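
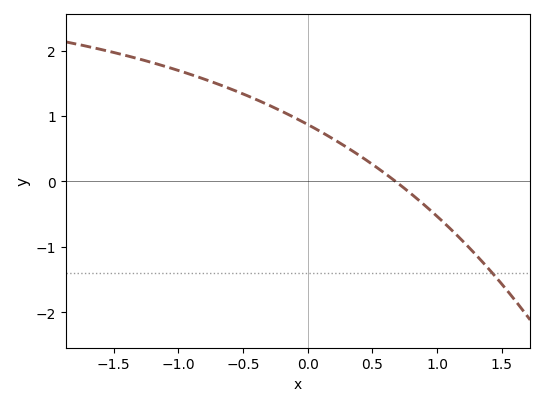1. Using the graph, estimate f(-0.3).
1.2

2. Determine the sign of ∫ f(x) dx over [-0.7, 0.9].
positive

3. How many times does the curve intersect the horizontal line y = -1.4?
1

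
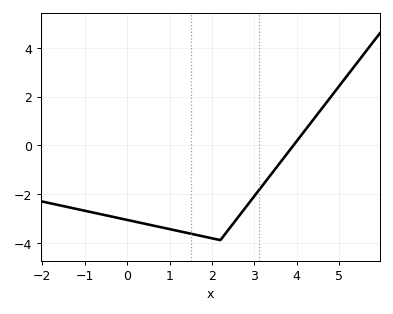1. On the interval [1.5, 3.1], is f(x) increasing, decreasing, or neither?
neither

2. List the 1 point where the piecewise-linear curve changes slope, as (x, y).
(2.2, -3.9)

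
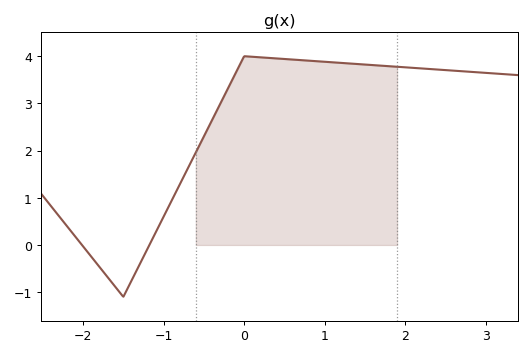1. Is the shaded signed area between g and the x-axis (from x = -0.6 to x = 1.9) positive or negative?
positive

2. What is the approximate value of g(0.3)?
4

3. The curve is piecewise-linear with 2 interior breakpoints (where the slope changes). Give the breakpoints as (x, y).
(-1.5, -1.1); (0, 4)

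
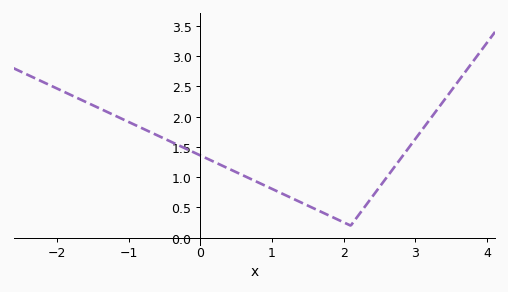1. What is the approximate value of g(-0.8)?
1.8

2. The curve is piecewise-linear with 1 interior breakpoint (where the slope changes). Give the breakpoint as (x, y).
(2.1, 0.2)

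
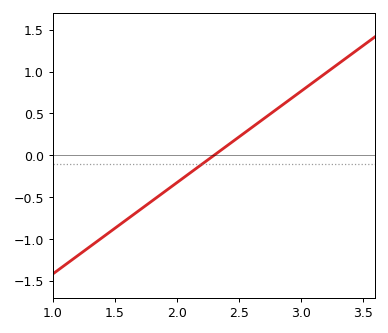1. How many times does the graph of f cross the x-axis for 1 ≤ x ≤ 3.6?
1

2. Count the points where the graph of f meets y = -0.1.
1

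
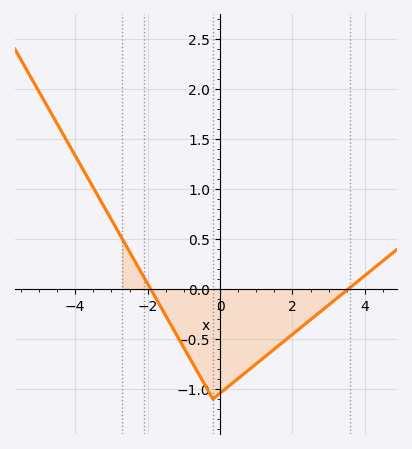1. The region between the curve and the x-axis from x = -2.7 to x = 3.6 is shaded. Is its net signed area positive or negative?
negative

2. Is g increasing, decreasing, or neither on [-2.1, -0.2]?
decreasing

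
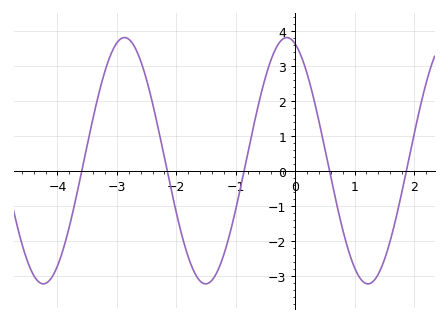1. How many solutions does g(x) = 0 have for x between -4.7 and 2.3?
5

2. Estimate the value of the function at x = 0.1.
3.3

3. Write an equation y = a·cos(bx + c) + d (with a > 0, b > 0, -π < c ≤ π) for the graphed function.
y = 3.52cos(2.3x + 0.322) + 0.3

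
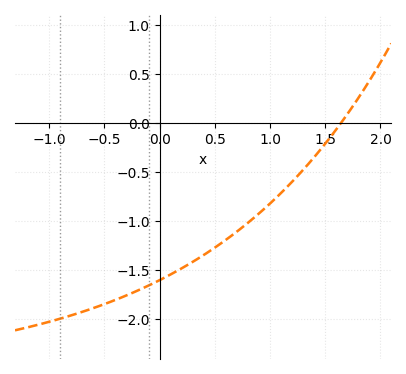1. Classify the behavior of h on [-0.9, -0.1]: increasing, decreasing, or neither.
increasing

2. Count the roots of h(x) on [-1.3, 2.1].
1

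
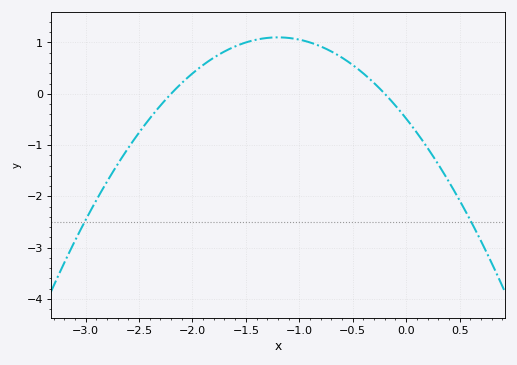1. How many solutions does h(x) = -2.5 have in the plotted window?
2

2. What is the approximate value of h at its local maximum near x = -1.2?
1.1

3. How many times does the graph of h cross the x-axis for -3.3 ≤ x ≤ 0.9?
2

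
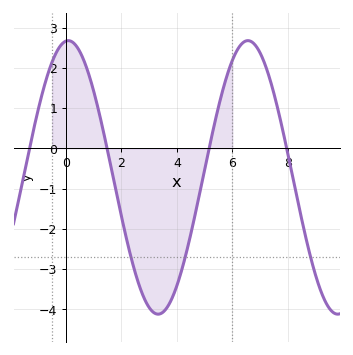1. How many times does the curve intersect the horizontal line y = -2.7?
3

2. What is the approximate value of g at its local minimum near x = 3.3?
-4.12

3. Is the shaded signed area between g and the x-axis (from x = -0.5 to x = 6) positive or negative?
negative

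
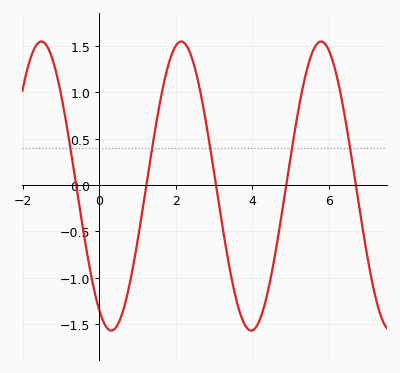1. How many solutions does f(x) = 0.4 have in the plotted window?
5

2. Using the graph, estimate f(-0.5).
-0.3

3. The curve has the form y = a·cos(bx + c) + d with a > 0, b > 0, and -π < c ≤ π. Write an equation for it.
y = 1.56cos(1.7x + 2.6) - 0.01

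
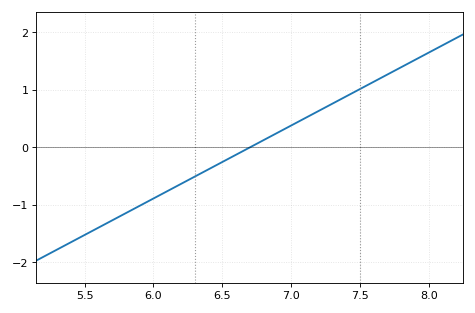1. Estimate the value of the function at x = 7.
0.4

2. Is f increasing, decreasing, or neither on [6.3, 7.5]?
increasing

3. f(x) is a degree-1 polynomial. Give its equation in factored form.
y = 1.27(x - 6.7)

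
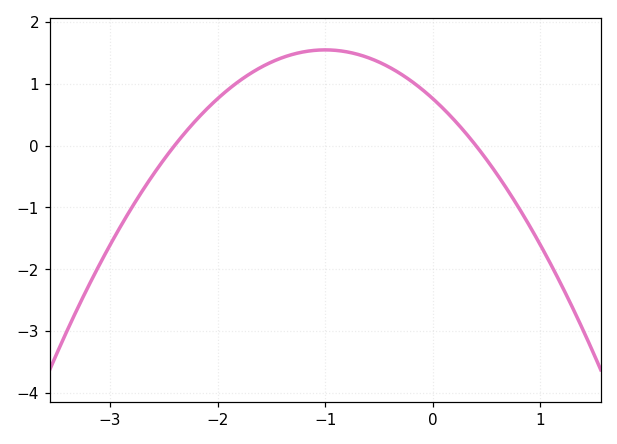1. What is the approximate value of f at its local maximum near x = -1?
1.5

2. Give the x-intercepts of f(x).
-2.4, 0.4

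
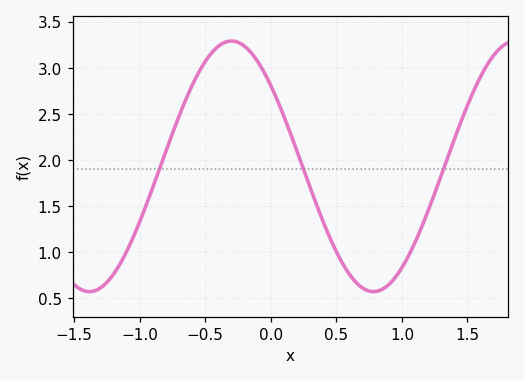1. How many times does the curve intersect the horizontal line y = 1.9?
3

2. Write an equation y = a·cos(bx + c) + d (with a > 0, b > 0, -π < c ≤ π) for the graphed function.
y = 1.36cos(2.9x + 0.87) + 1.93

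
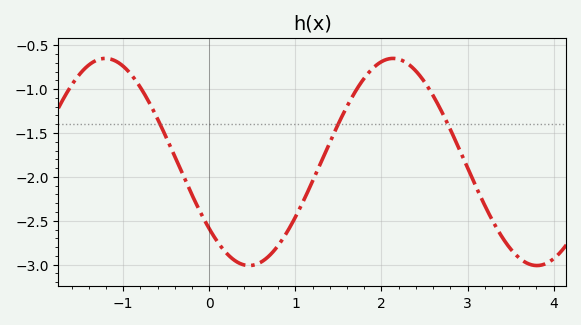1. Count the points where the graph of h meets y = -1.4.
3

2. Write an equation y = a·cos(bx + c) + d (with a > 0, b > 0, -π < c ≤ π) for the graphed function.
y = 1.18cos(1.9x + 2.3) - 1.83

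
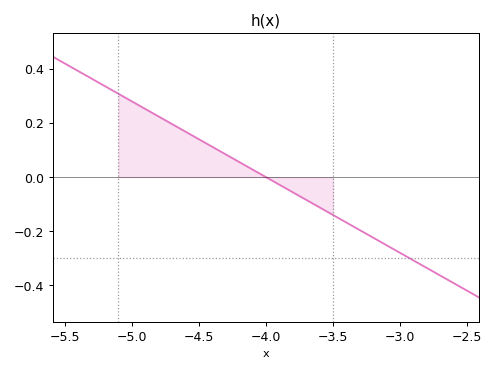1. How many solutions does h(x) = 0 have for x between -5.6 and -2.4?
1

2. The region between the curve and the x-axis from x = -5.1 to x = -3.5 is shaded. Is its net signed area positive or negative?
positive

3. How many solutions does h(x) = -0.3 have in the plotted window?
1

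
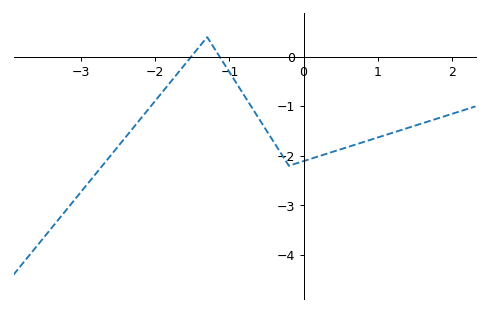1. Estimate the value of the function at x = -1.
-0.3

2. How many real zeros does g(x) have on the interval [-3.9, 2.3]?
2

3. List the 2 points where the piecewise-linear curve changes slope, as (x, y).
(-1.3, 0.4); (-0.2, -2.2)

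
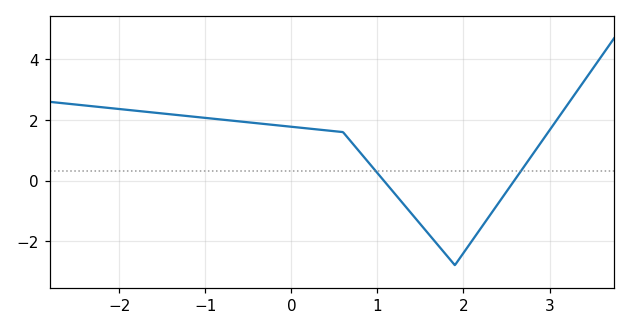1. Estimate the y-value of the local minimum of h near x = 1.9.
-2.8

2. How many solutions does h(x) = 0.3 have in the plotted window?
2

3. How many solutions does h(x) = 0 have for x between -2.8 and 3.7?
2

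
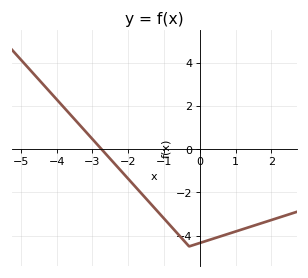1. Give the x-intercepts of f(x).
-2.75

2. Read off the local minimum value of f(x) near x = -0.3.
-4.5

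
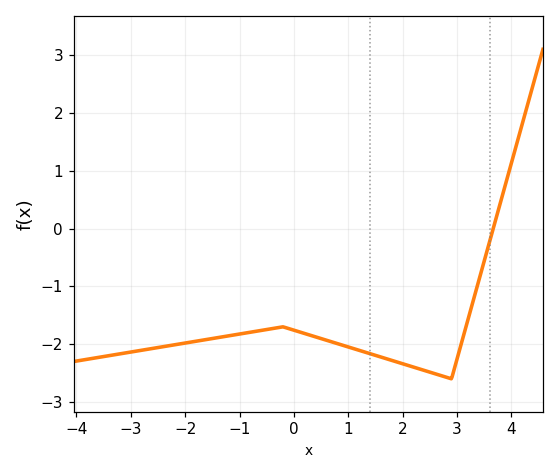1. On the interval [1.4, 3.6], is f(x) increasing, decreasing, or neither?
neither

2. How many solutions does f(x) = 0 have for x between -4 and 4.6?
1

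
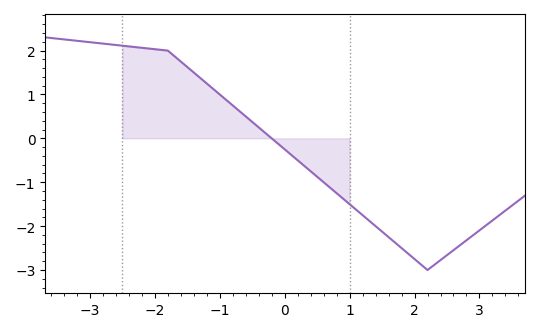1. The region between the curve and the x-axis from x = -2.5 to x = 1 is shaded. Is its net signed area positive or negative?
positive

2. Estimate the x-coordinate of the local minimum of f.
2.2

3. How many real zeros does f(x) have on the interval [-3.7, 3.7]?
1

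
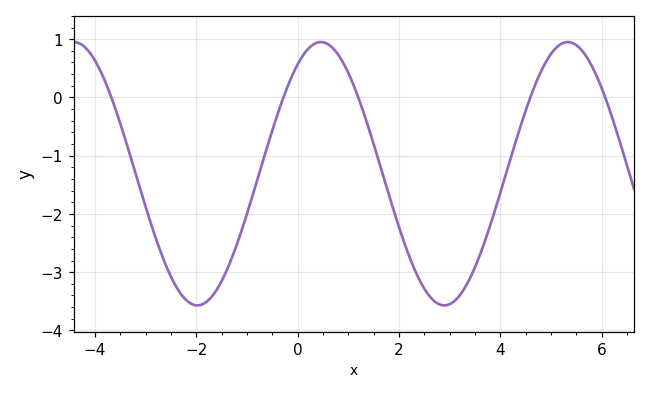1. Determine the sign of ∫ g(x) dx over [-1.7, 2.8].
negative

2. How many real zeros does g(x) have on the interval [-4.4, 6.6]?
5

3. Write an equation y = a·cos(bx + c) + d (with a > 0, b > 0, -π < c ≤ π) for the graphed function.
y = 2.26cos(1.3x - 0.59) - 1.31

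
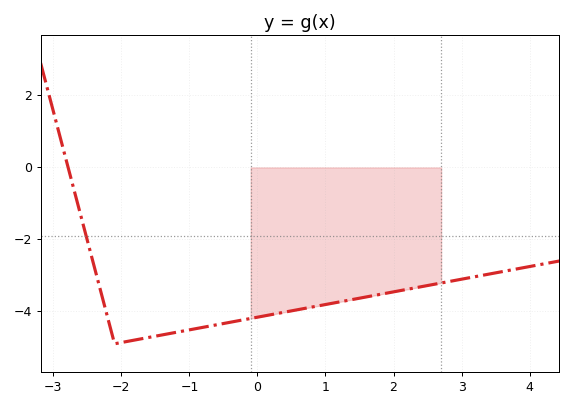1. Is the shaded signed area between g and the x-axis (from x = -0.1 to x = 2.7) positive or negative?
negative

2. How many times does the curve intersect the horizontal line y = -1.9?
1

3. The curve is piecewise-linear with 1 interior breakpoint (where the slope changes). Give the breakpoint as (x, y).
(-2.1, -4.9)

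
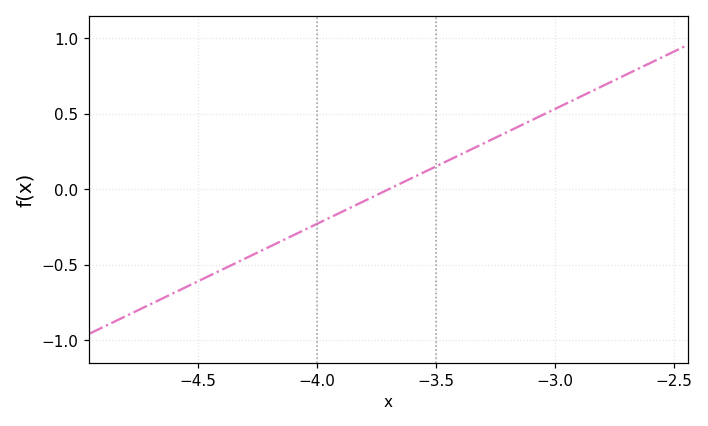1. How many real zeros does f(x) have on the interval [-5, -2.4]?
1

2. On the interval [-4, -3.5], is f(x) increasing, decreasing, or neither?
increasing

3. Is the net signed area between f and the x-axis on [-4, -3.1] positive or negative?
positive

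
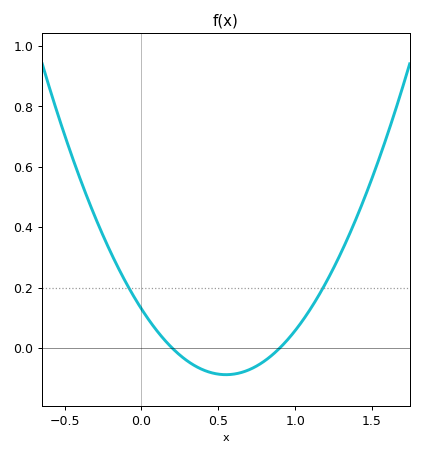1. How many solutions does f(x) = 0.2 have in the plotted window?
2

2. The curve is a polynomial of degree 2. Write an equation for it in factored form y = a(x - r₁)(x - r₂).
y = 0.72(x - 0.2)(x - 0.9)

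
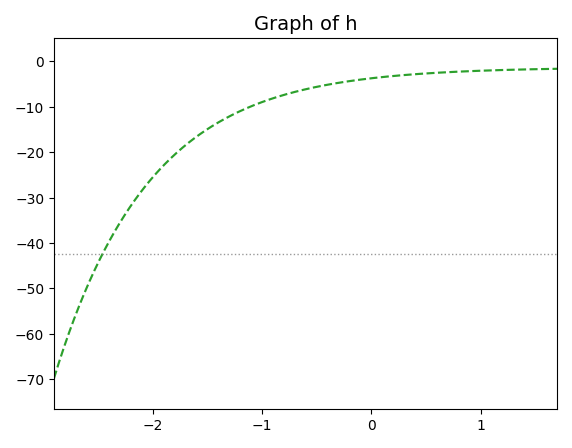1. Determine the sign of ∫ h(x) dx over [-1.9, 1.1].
negative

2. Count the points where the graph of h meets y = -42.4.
1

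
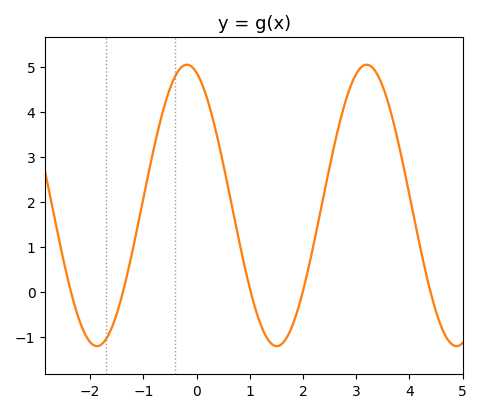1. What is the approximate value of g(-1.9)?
-1.2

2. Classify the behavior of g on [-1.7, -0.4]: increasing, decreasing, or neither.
increasing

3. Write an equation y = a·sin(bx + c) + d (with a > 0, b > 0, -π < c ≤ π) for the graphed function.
y = 3.13sin(1.9x + 1.9) + 1.92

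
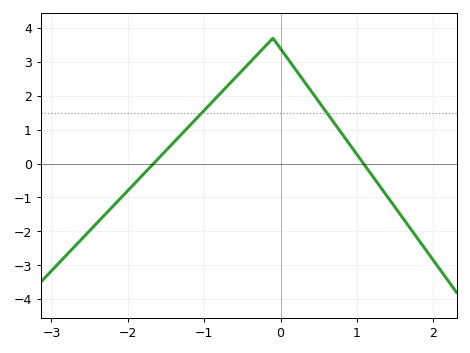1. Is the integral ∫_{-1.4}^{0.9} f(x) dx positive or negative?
positive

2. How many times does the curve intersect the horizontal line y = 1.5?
2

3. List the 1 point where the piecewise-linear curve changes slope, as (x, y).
(-0.1, 3.7)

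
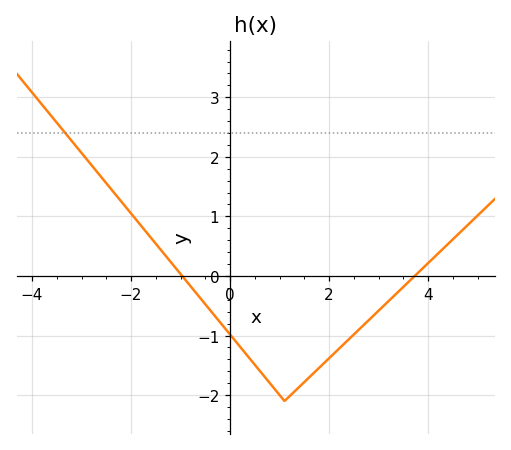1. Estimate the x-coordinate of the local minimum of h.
1.1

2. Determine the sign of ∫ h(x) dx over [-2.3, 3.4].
negative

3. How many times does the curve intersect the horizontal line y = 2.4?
1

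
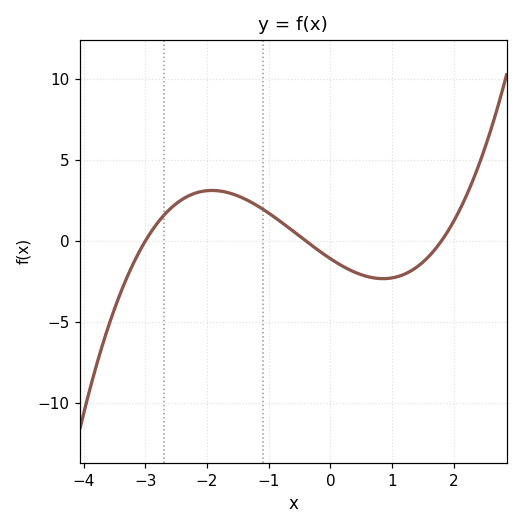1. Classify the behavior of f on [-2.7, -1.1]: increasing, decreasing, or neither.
neither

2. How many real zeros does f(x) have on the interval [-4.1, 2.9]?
3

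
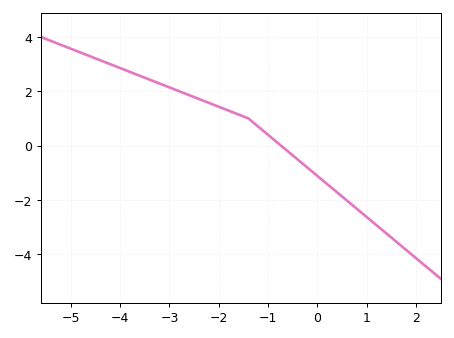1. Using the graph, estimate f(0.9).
-2.4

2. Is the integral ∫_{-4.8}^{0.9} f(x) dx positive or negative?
positive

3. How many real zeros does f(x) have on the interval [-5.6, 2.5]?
1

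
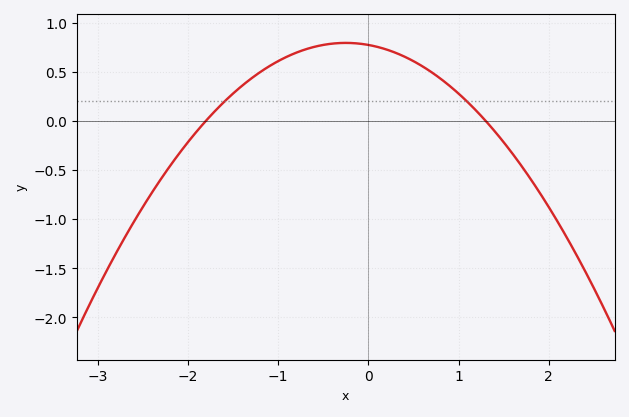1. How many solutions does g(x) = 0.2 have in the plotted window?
2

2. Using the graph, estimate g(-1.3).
0.45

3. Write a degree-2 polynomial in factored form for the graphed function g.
y = -0.33(x + 1.8)(x - 1.3)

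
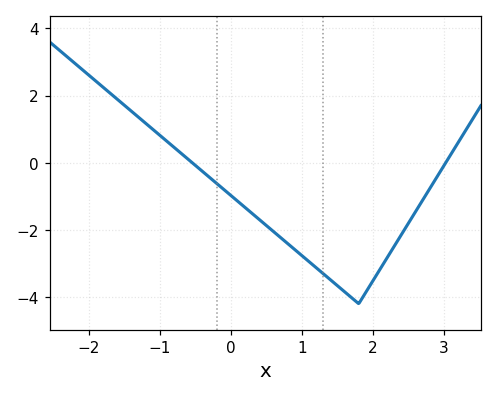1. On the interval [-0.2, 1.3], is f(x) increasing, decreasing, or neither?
decreasing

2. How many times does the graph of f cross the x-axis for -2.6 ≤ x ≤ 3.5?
2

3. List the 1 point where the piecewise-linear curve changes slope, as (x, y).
(1.8, -4.2)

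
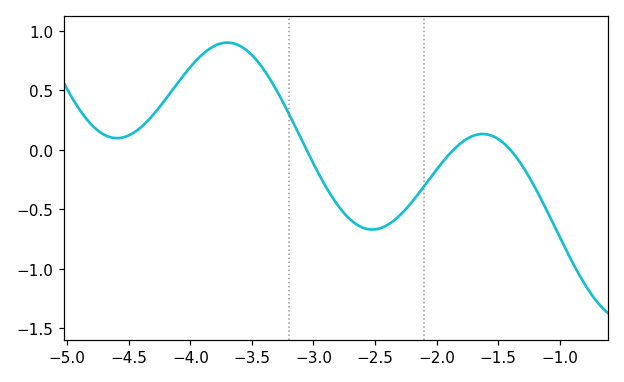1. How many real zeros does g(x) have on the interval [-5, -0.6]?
3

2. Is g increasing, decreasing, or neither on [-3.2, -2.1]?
neither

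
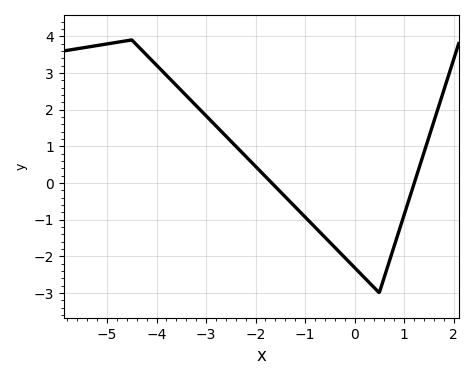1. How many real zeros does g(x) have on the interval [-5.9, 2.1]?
2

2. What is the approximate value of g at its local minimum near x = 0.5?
-3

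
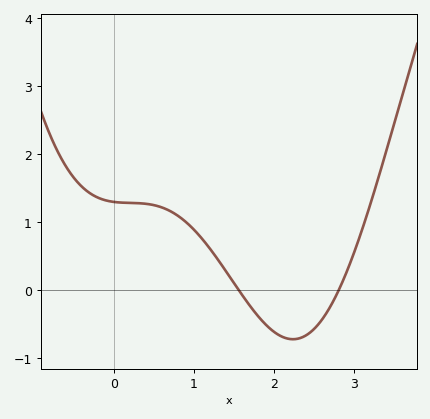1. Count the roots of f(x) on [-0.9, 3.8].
2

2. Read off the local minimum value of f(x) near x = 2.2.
-0.717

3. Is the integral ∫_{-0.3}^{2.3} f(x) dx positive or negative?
positive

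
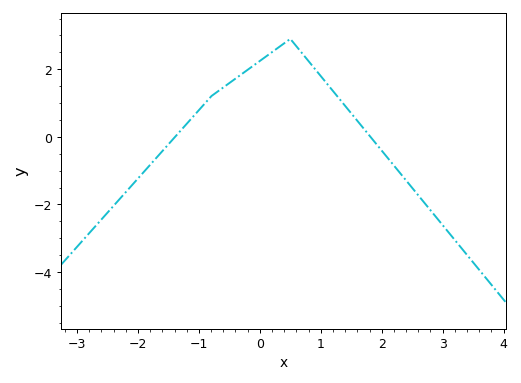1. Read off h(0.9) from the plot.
2.02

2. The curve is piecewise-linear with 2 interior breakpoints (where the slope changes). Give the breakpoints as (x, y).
(-0.8, 1.2); (0.5, 2.9)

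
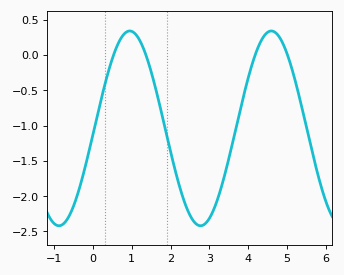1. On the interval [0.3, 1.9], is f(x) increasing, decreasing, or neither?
neither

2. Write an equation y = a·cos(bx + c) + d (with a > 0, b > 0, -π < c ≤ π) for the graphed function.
y = 1.38cos(1.72x - 1.63) - 1.04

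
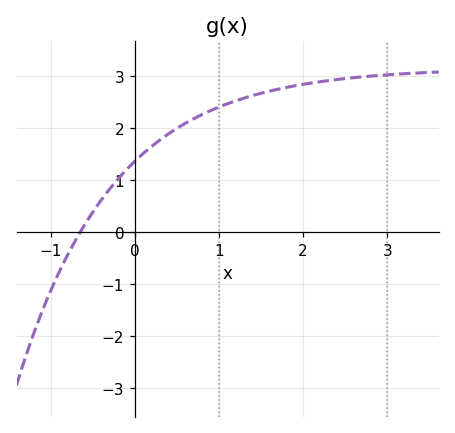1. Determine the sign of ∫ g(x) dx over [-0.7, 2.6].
positive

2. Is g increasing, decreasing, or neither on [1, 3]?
increasing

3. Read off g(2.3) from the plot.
2.9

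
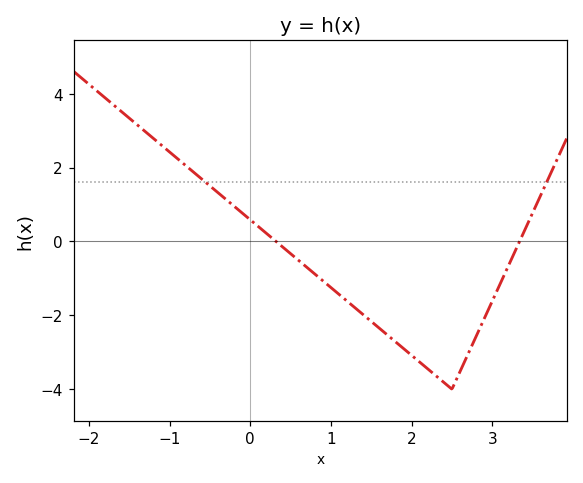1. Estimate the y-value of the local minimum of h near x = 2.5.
-4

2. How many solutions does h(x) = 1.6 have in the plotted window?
2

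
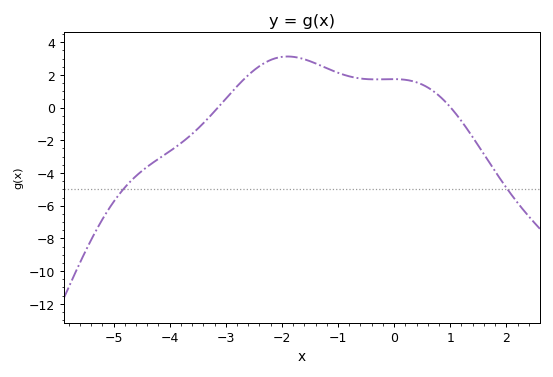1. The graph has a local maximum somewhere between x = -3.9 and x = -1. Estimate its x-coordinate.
-1.8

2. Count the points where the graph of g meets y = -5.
2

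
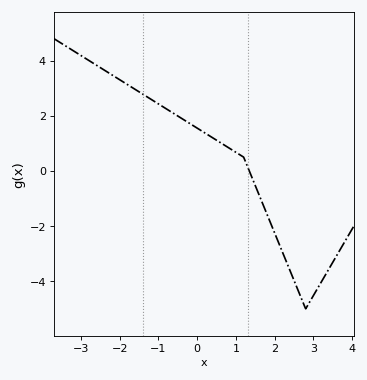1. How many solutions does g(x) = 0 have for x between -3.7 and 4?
1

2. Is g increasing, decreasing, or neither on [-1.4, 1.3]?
decreasing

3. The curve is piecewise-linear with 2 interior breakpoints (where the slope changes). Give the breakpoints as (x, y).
(1.2, 0.5); (2.8, -5)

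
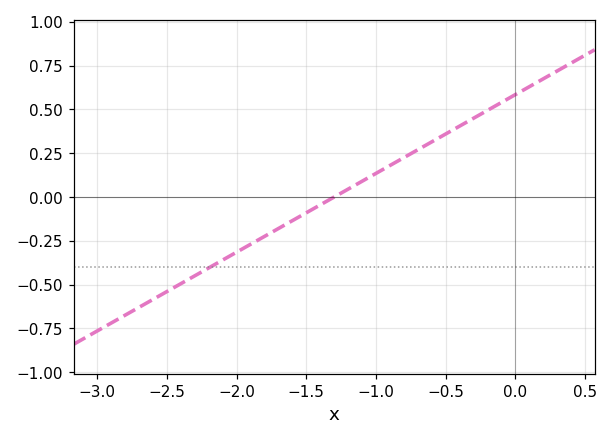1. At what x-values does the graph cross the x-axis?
-1.3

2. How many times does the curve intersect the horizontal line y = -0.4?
1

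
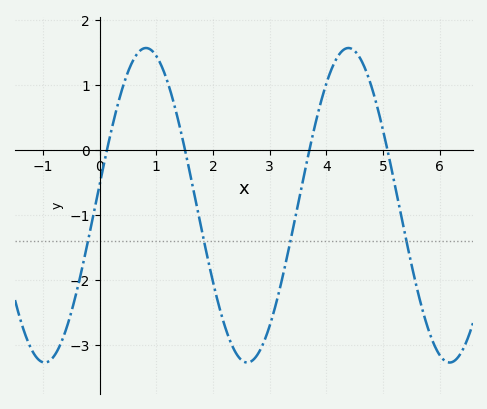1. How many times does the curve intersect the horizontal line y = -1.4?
4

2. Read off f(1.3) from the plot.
0.8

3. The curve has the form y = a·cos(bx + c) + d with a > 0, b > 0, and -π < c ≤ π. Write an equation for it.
y = 2.42cos(1.8x - 1.4) - 0.85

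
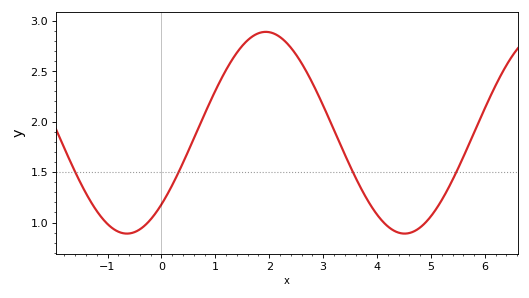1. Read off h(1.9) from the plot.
2.89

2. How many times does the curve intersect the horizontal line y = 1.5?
4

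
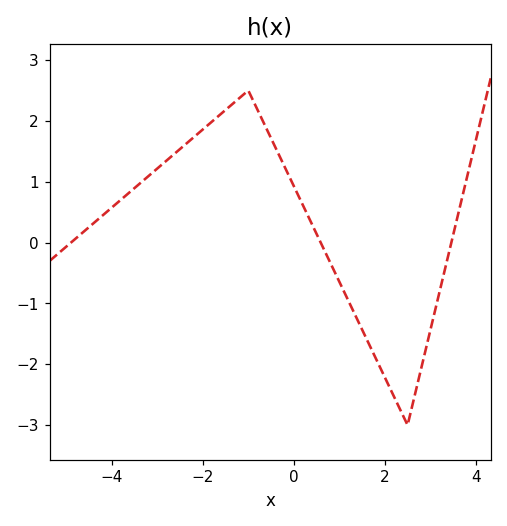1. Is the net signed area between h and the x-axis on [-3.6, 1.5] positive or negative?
positive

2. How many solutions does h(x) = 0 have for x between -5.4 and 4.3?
3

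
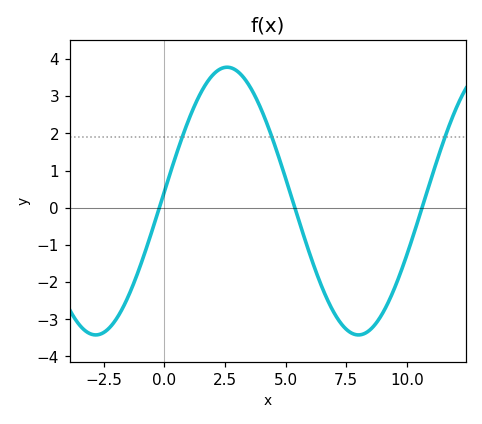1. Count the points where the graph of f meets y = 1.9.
3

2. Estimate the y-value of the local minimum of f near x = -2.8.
-3.4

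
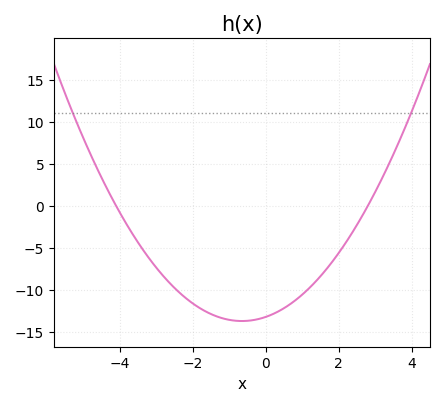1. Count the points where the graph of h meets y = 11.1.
2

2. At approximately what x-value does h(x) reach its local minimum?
-0.65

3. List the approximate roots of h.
-4.1, 2.8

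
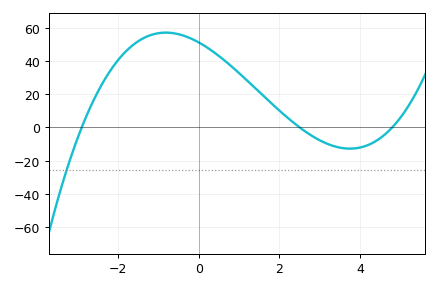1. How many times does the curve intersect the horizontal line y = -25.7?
1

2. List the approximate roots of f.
-3, 2.4, 4.8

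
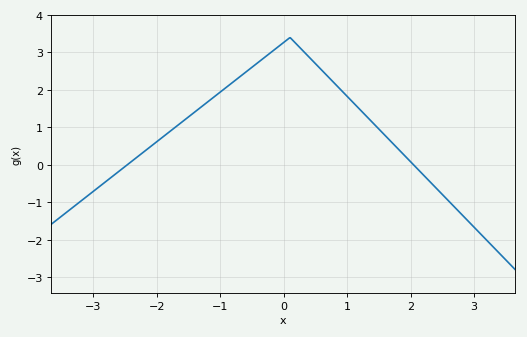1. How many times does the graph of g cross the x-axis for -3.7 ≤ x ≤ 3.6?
2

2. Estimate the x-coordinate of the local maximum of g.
0.1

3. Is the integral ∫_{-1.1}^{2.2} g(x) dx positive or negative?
positive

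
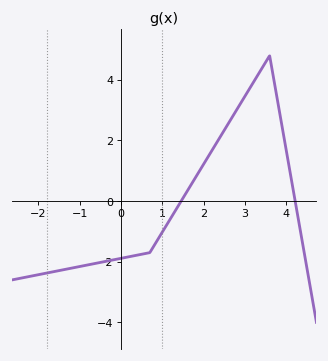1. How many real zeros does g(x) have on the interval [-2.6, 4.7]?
2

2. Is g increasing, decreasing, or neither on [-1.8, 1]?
increasing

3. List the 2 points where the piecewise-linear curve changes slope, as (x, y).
(0.7, -1.7); (3.6, 4.8)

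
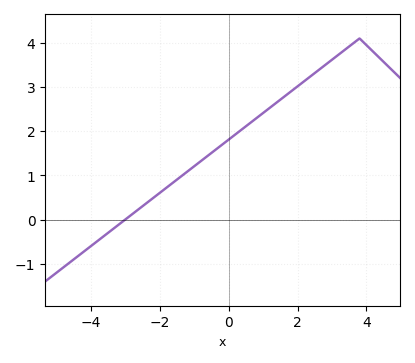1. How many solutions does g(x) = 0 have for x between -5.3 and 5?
1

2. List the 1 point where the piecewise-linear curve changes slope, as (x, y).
(3.8, 4.1)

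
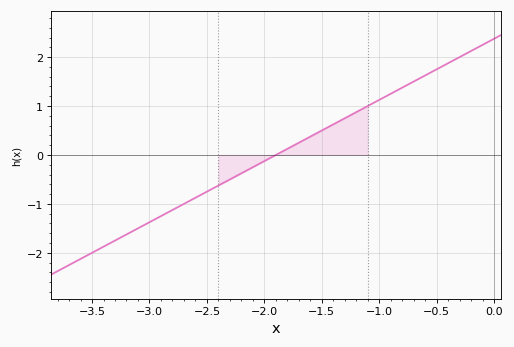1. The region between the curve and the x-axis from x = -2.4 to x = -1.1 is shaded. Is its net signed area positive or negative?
positive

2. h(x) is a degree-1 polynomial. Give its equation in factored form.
y = 1.25(x + 1.9)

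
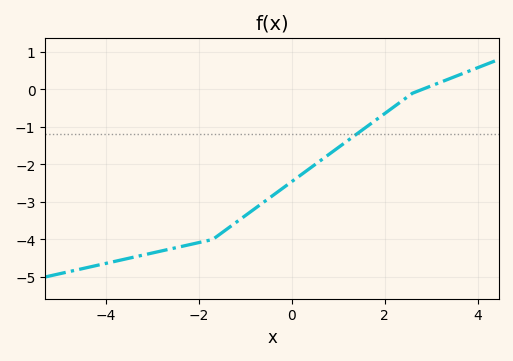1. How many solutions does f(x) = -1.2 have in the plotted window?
1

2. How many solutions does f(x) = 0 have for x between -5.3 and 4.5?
1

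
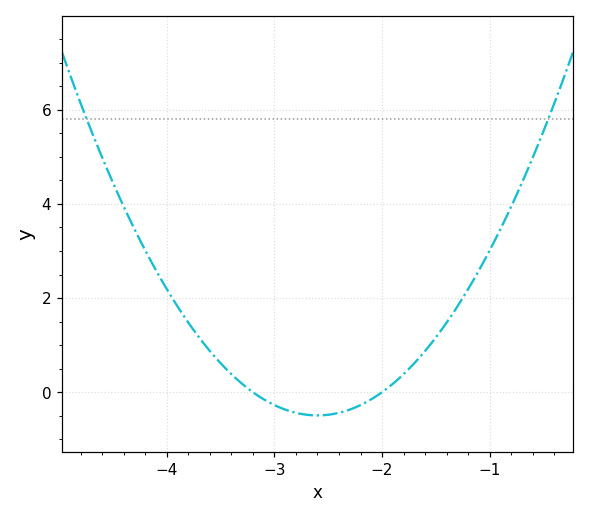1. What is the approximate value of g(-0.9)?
3.4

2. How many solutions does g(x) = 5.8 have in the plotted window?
2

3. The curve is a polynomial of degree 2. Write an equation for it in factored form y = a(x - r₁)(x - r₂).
y = 1.37(x + 3.2)(x + 2)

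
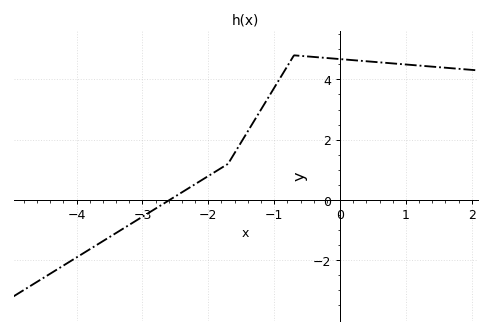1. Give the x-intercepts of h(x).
-2.59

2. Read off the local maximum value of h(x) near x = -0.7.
4.8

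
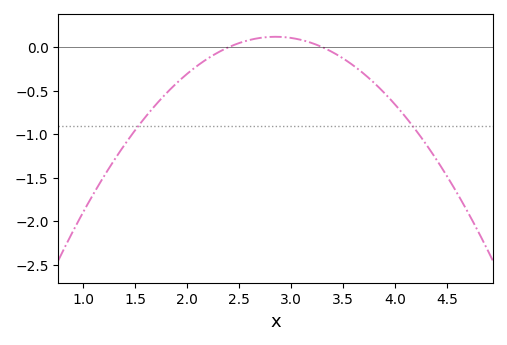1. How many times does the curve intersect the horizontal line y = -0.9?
2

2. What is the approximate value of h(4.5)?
-1.49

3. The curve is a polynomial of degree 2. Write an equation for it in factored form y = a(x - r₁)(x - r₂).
y = -0.59(x - 2.4)(x - 3.3)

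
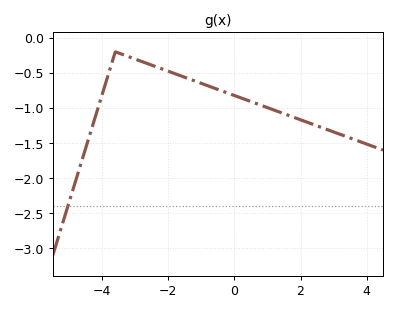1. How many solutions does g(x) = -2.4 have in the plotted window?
1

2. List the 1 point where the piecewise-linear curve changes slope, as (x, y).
(-3.6, -0.2)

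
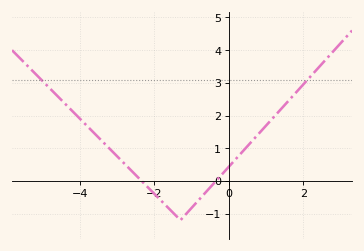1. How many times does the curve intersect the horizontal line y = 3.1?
2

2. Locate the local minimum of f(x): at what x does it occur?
-1.2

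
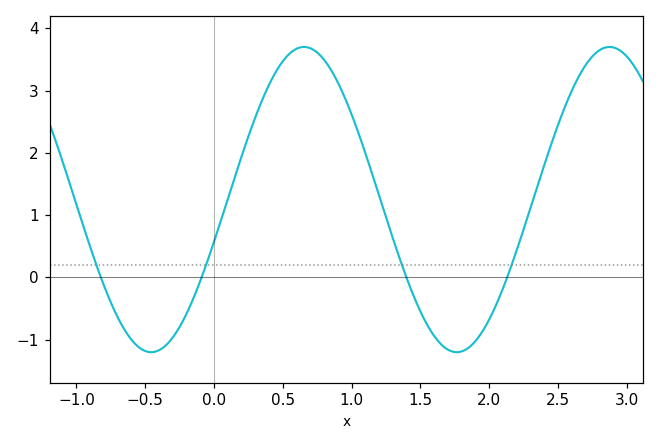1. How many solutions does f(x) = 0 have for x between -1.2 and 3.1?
4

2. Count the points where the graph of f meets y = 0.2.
4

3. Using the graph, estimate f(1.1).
1.99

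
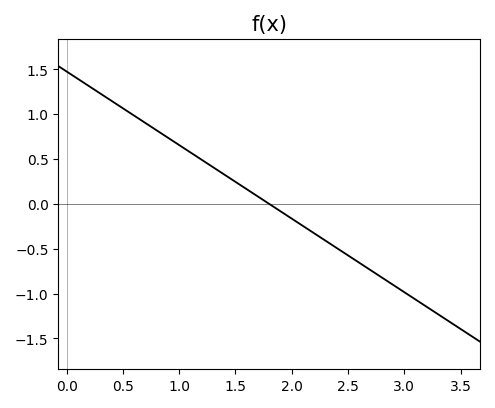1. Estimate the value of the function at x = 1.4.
0.328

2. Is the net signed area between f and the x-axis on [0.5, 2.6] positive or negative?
positive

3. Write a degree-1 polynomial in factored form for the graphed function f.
y = -0.82(x - 1.8)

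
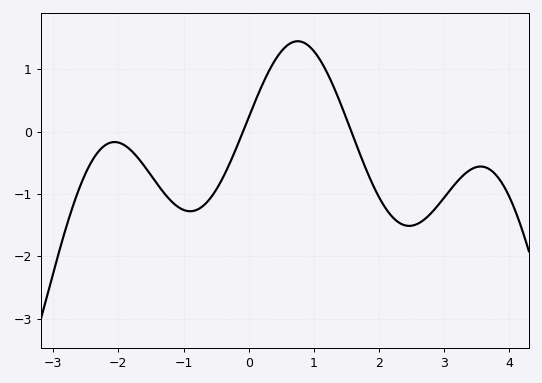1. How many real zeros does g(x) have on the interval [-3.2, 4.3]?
2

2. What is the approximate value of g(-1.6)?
-0.6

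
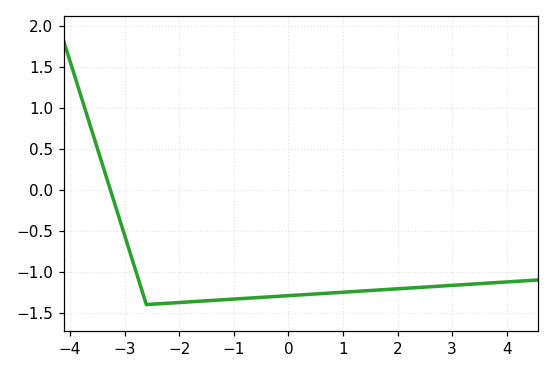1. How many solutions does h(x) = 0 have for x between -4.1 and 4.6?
1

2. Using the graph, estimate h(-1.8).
-1.37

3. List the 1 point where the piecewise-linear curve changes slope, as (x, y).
(-2.6, -1.4)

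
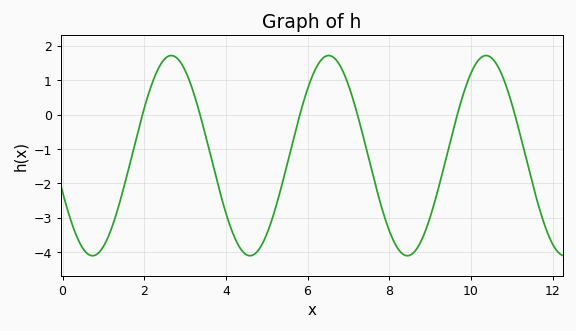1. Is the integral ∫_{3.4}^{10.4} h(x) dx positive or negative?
negative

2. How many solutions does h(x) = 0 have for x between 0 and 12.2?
6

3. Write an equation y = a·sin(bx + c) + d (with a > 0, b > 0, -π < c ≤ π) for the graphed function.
y = 2.91sin(1.6x - 2.8) - 1.19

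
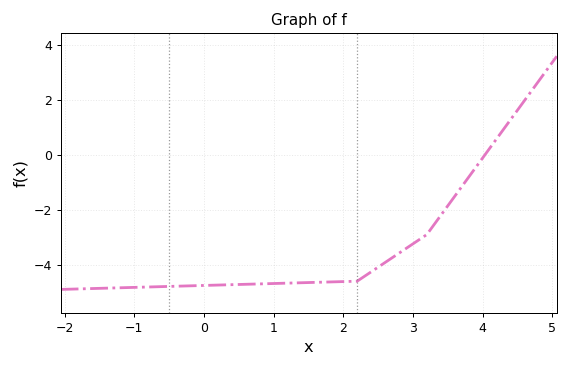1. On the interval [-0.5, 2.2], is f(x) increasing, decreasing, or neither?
increasing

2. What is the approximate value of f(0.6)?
-4.8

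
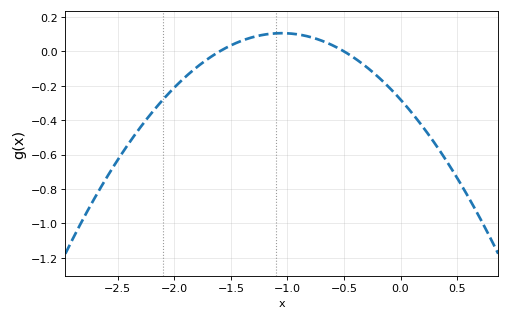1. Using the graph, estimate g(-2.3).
-0.44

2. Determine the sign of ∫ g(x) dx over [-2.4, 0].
negative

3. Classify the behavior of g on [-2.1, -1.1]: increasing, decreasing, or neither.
increasing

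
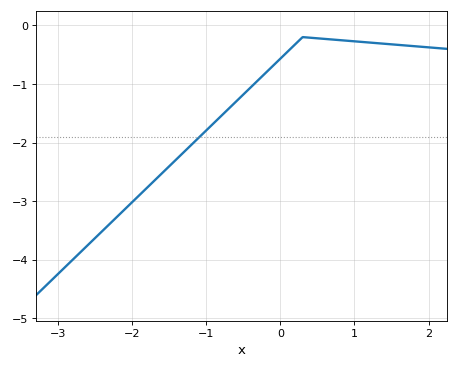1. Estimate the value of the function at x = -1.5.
-2.4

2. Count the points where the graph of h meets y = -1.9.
1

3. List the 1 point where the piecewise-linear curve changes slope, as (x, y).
(0.3, -0.2)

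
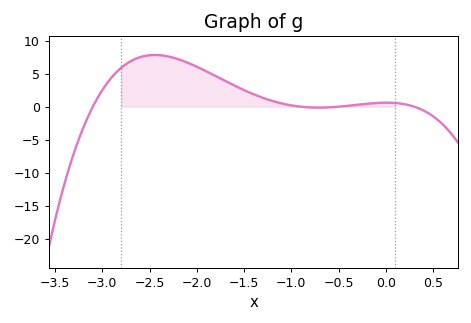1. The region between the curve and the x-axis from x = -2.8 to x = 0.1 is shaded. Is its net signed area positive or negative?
positive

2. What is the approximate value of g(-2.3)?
7.6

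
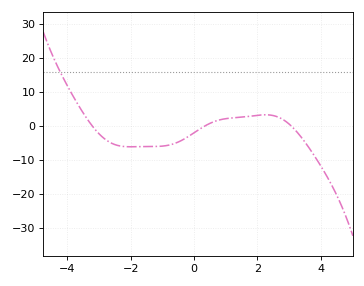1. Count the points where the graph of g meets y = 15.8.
1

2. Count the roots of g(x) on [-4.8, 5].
3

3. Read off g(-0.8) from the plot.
-6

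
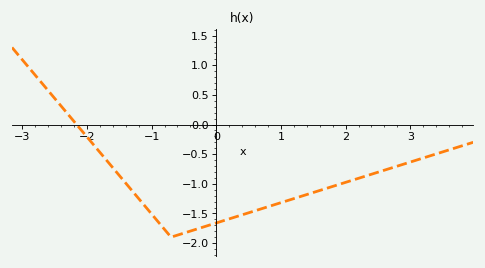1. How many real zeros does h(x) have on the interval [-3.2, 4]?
1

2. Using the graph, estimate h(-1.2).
-1.25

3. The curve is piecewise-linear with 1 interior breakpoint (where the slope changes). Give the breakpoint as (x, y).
(-0.7, -1.9)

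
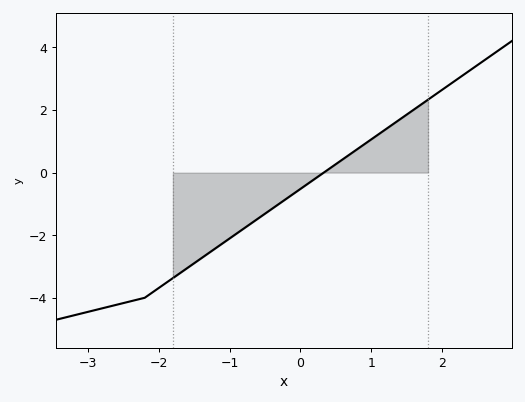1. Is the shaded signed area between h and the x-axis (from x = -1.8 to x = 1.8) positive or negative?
negative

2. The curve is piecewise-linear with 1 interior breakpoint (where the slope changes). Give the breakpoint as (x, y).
(-2.2, -4)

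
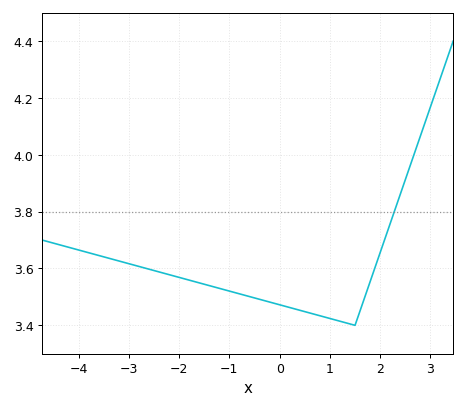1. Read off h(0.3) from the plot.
3.46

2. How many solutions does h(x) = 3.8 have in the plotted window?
1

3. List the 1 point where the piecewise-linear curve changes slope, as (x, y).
(1.5, 3.4)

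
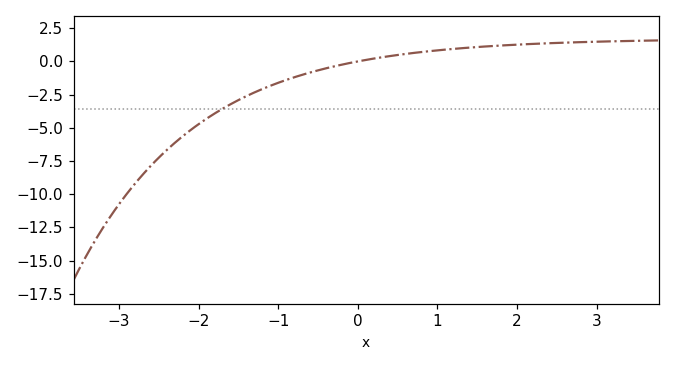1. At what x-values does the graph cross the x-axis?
0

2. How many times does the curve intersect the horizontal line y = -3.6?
1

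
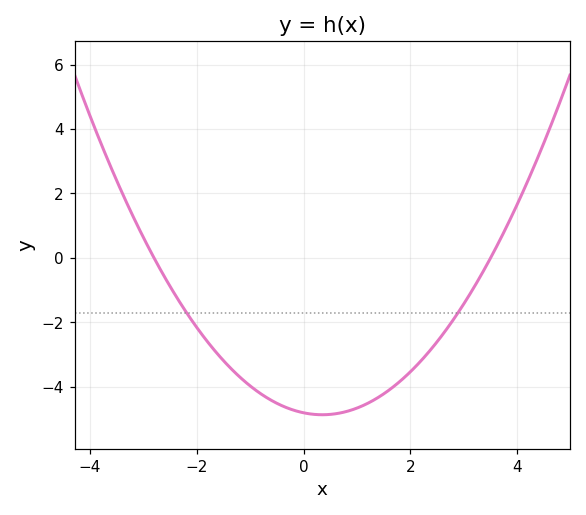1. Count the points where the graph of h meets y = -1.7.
2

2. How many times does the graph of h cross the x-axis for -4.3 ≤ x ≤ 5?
2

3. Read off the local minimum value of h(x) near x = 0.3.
-4.86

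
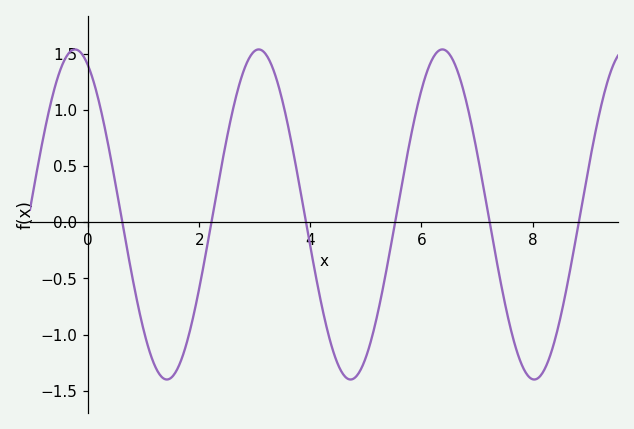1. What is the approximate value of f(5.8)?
0.75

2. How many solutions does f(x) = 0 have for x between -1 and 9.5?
6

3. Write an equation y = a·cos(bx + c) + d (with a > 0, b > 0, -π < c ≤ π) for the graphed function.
y = 1.47cos(1.9x + 0.45) + 0.07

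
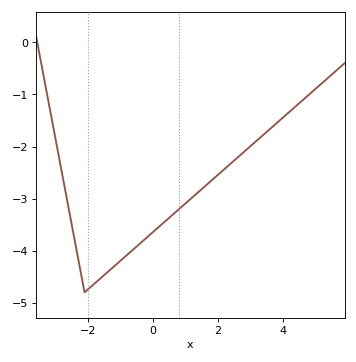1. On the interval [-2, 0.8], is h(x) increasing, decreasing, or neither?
increasing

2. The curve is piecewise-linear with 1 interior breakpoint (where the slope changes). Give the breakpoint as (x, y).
(-2.1, -4.8)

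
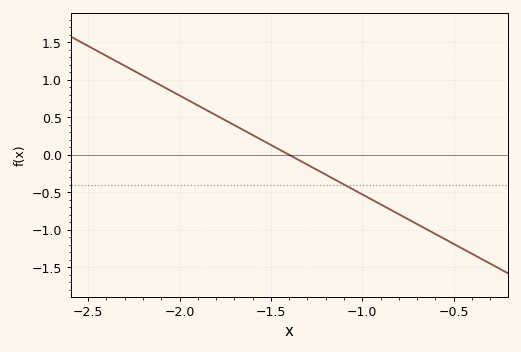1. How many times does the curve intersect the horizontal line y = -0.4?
1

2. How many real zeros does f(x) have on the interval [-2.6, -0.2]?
1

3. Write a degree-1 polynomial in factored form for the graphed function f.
y = -1.32(x + 1.4)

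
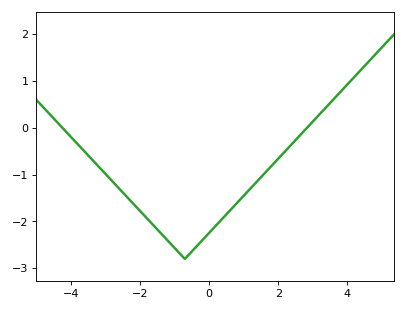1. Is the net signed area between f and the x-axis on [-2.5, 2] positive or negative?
negative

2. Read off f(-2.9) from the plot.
-1.1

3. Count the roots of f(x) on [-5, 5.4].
2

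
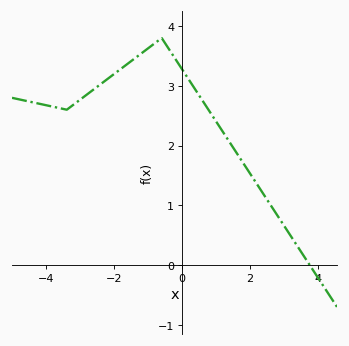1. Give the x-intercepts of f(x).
3.8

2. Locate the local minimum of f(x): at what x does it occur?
-3.4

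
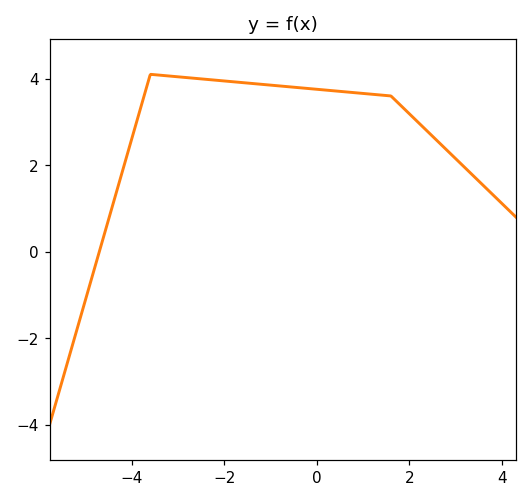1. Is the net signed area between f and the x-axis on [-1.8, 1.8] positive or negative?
positive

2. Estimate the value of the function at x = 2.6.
2.6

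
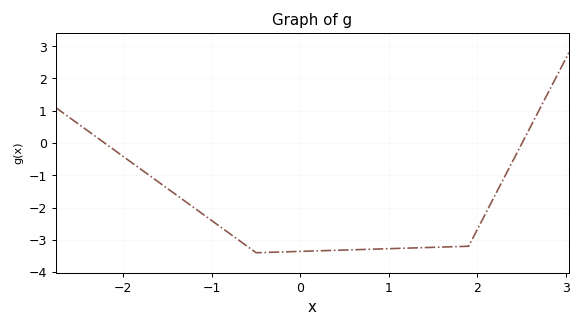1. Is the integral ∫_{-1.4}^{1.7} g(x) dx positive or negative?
negative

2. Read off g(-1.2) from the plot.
-2.01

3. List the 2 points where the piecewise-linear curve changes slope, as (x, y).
(-0.5, -3.4); (1.9, -3.2)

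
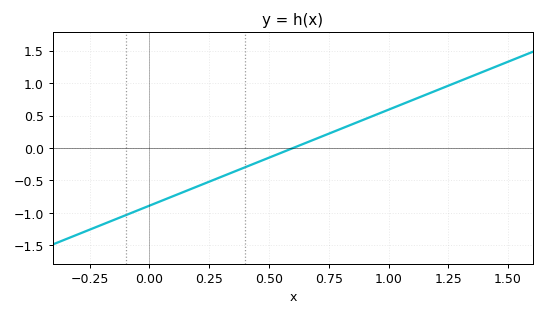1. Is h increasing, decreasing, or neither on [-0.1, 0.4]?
increasing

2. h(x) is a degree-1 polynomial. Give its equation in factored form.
y = 1.48(x - 0.6)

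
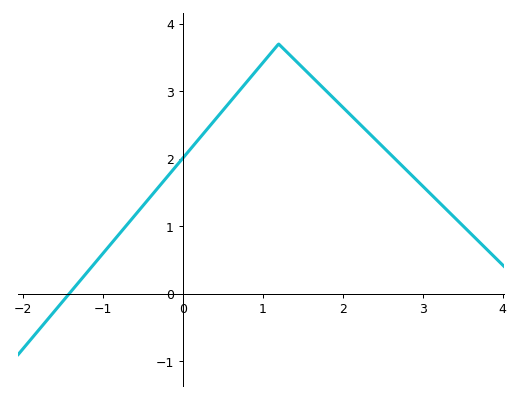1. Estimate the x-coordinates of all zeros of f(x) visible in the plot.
-1.42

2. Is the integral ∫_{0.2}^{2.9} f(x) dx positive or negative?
positive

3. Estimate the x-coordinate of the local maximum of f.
1.2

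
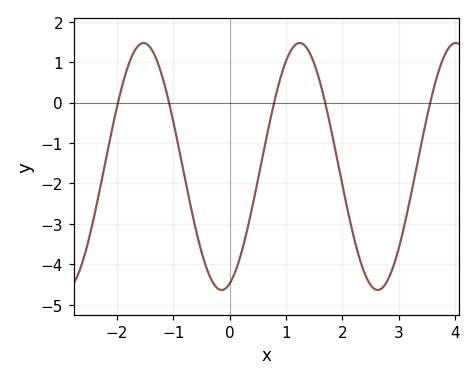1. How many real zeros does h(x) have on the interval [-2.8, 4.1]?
5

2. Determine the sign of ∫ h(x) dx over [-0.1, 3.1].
negative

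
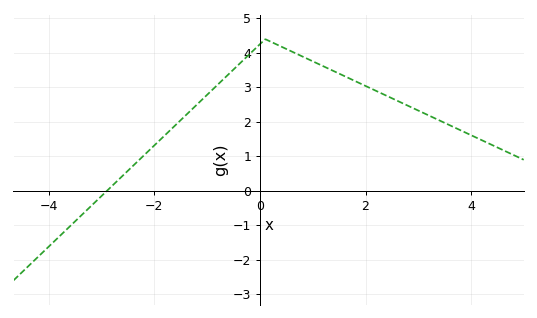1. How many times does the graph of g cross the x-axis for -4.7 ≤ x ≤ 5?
1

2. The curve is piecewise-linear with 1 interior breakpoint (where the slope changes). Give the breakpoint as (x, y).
(0.1, 4.4)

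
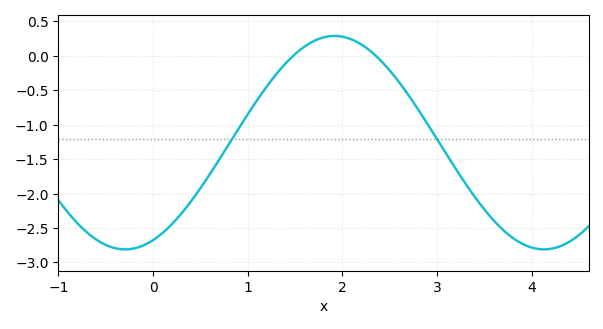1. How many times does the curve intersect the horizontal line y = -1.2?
2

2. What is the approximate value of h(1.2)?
-0.445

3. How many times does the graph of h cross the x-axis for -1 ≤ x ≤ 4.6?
2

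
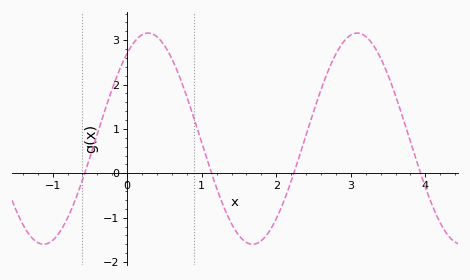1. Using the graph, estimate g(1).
0.685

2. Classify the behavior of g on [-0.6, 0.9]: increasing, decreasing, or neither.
neither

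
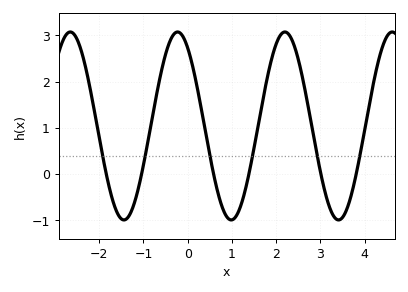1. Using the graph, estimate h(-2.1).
1.31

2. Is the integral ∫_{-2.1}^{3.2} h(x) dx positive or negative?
positive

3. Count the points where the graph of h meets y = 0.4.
6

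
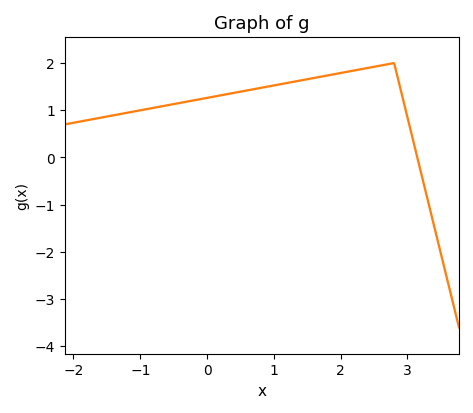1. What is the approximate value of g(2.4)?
1.9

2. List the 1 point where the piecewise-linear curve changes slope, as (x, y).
(2.8, 2)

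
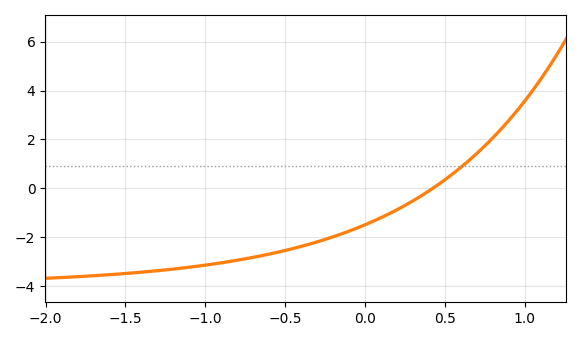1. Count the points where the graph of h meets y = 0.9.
1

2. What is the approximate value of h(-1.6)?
-3.6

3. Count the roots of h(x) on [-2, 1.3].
1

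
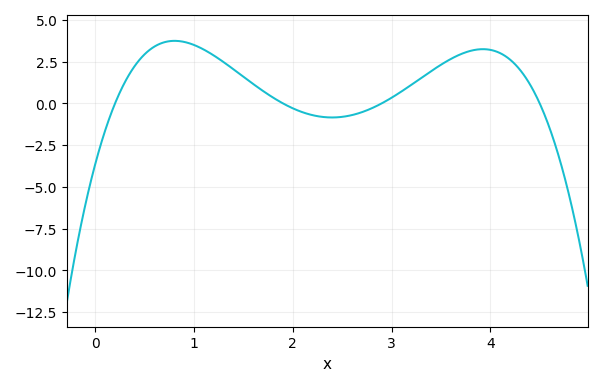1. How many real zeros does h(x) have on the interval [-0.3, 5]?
4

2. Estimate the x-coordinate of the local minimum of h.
2.4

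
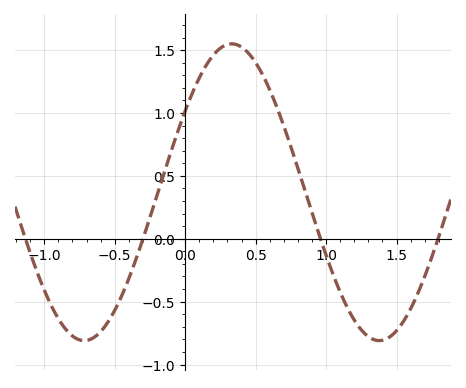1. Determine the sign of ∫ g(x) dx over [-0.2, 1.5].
positive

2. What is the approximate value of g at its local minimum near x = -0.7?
-0.8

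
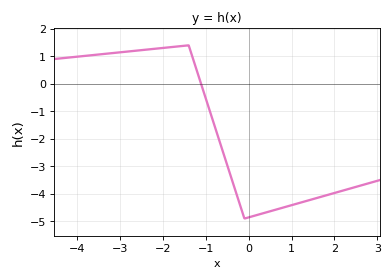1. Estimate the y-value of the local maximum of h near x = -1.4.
1.4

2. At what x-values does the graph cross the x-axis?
-1.11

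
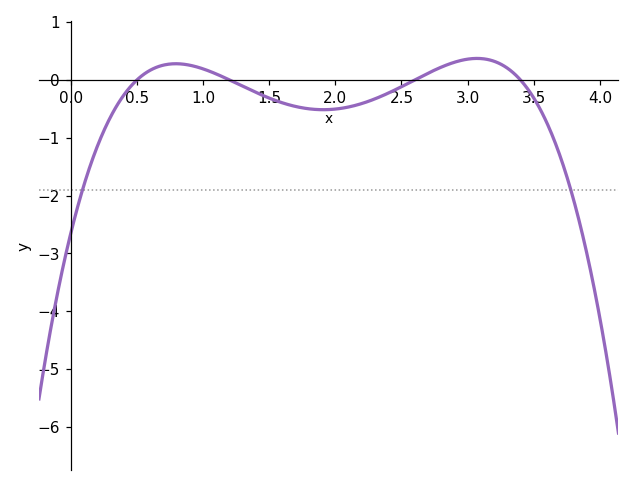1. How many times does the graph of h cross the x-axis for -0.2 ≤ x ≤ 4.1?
4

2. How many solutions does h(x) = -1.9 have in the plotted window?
2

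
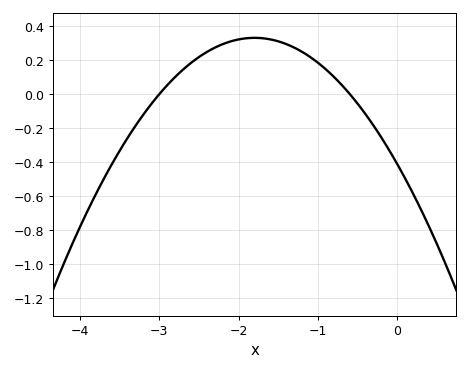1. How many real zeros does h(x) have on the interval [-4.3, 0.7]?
2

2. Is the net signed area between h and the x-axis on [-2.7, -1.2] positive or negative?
positive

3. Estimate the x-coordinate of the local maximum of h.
-1.8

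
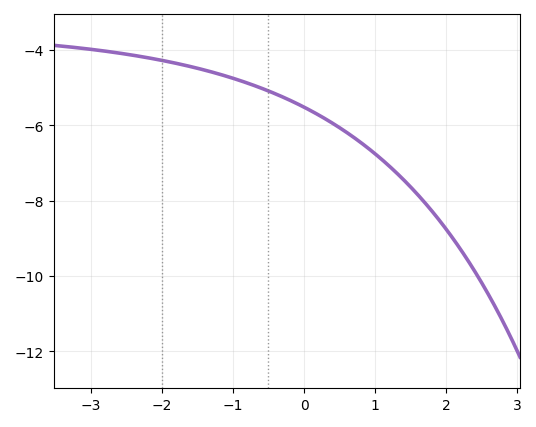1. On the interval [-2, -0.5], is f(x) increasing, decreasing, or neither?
decreasing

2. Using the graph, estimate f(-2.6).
-4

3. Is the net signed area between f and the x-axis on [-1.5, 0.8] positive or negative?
negative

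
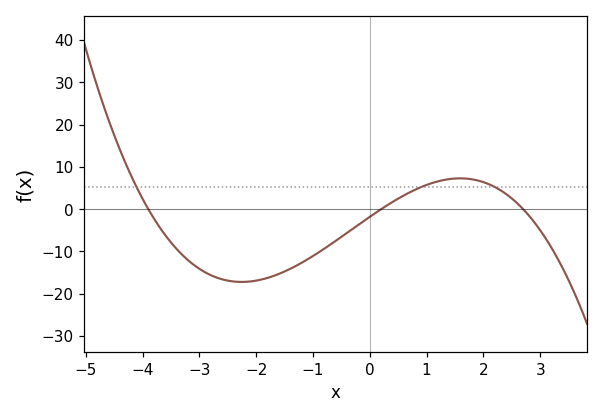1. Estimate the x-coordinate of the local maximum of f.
1.6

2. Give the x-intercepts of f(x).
-3.8, 0.2, 2.6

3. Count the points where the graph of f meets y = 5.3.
3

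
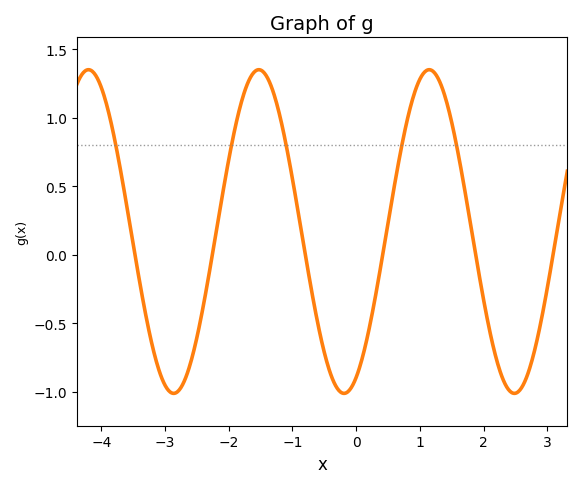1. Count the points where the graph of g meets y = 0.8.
5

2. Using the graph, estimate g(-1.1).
0.802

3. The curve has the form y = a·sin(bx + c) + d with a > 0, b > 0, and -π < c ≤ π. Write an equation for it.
y = 1.18sin(2.35x - 1.12) + 0.17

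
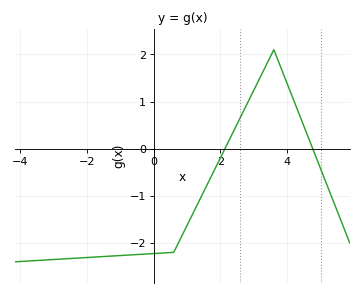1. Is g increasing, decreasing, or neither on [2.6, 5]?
neither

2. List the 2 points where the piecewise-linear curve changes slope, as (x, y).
(0.6, -2.2); (3.6, 2.1)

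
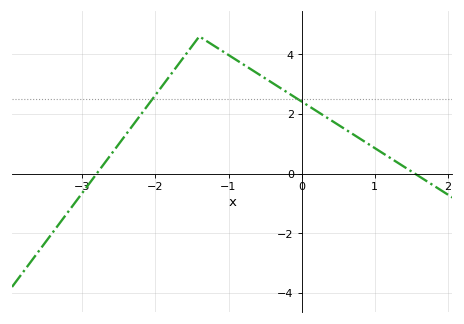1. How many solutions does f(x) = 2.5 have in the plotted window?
2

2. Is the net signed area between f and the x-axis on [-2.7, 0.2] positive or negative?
positive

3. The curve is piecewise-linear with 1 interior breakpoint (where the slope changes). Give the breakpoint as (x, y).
(-1.4, 4.6)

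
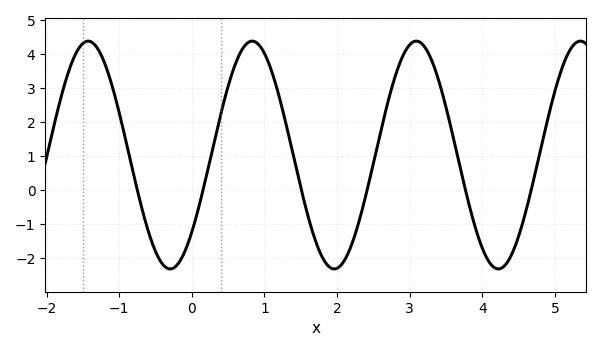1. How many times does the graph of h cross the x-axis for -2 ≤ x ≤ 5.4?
6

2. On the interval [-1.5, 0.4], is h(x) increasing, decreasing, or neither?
neither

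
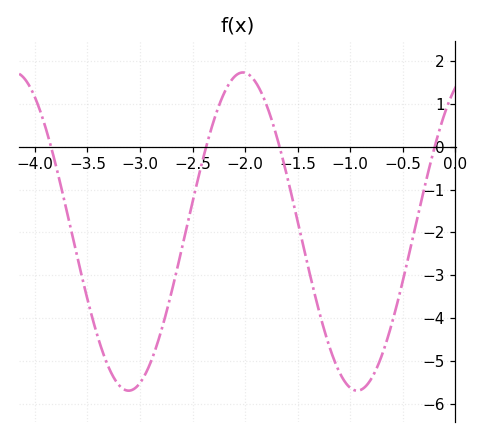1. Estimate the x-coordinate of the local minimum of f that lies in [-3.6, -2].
-3.1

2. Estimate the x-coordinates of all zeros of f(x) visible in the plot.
-3.8, -2.4, -1.7, -0.2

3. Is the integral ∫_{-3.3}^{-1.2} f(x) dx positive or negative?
negative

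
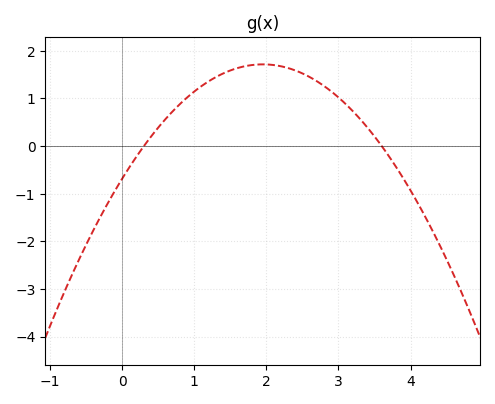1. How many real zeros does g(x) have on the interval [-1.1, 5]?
2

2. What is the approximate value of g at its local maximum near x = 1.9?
1.72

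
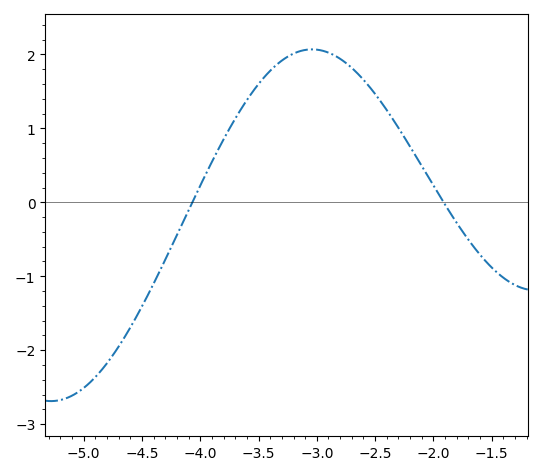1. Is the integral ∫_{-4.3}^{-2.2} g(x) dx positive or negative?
positive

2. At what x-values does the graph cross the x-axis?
-4.1, -1.9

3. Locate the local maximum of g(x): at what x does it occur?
-3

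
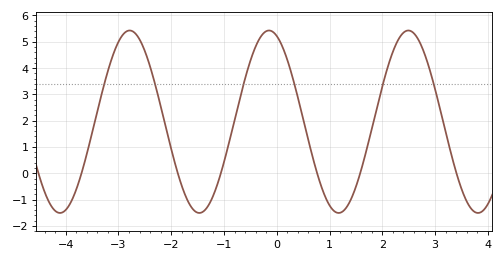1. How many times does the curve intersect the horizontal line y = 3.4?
6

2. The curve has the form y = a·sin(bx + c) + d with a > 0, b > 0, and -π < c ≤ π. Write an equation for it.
y = 3.47sin(2.4x + 1.9) + 1.96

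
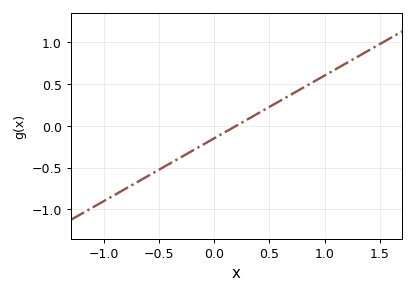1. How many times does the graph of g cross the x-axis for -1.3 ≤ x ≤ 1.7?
1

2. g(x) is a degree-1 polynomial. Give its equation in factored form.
y = 0.75(x - 0.2)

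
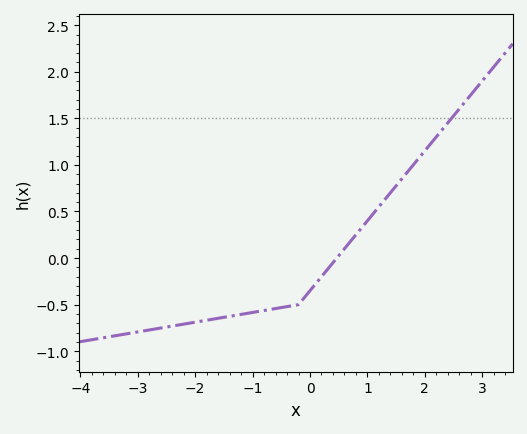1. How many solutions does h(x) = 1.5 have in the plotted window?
1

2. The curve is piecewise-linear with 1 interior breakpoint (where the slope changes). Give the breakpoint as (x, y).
(-0.2, -0.5)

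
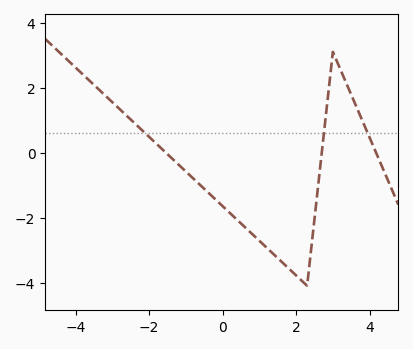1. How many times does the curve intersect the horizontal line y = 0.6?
3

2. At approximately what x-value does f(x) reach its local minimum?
2.3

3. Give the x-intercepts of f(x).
-1.55, 2.7, 4.18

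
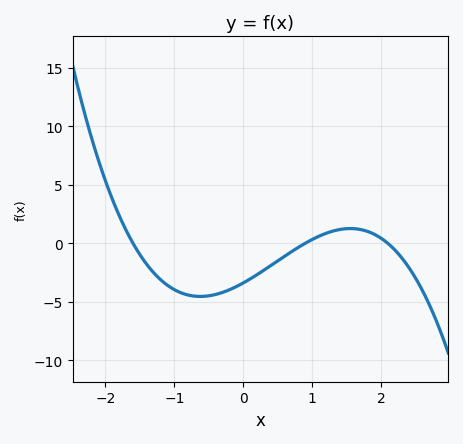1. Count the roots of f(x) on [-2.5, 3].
3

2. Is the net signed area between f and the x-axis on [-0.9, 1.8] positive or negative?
negative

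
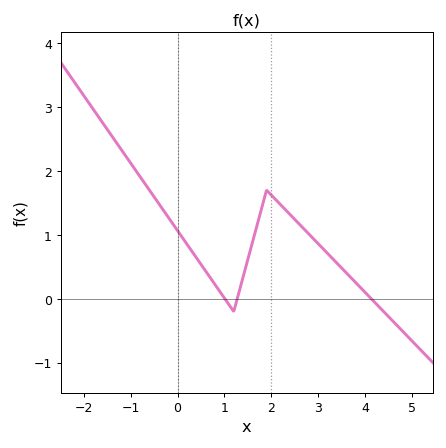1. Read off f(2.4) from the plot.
1.32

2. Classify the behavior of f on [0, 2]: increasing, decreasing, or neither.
neither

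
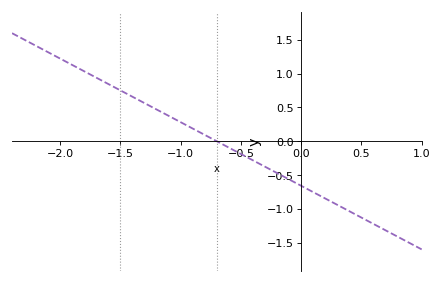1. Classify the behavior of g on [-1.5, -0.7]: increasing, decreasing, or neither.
decreasing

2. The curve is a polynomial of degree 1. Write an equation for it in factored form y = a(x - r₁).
y = -0.94(x + 0.7)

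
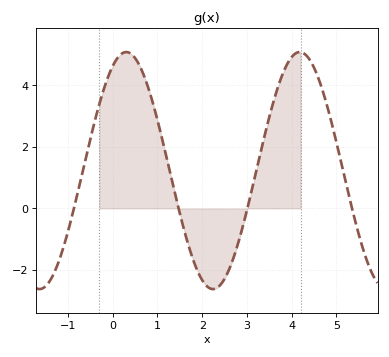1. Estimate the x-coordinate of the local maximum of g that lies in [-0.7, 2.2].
0.301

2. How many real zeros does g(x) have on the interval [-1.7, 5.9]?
4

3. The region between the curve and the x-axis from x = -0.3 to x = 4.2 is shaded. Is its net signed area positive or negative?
positive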